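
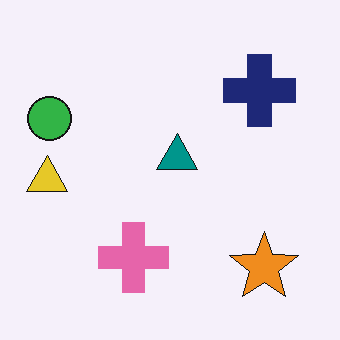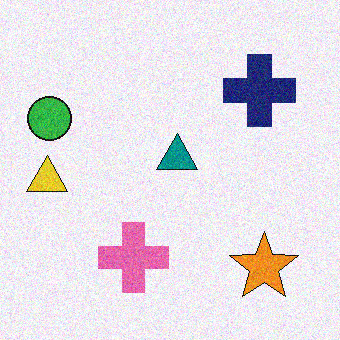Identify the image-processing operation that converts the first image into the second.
The transformation is: degraded with moderate additive noise.

Random speckle covers the whole image, including the flat background.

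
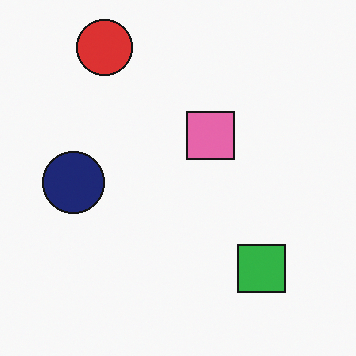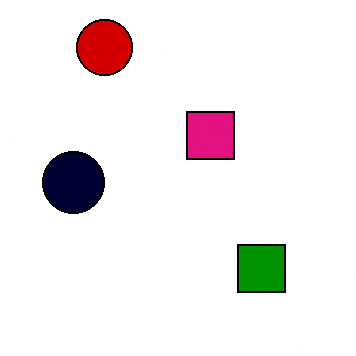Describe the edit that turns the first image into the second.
This is the original image given much higher contrast.

Tones are pushed away from mid-grey across the whole image — a global contrast change.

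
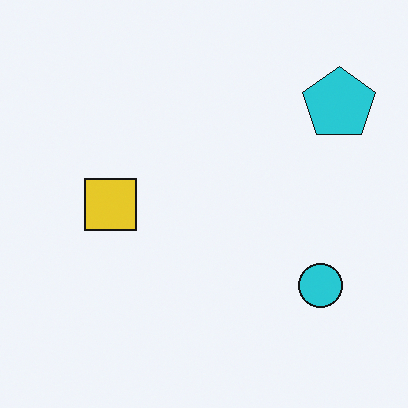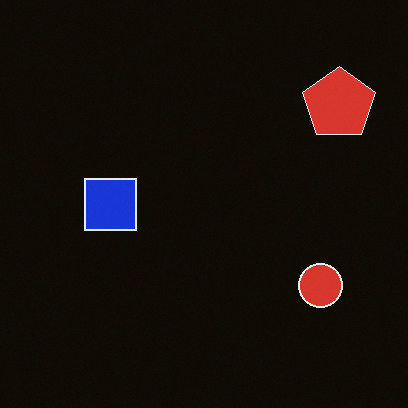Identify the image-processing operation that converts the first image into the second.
It was color-inverted (negative).

The light background has become dark and every shape's color is its complement — a photographic negative.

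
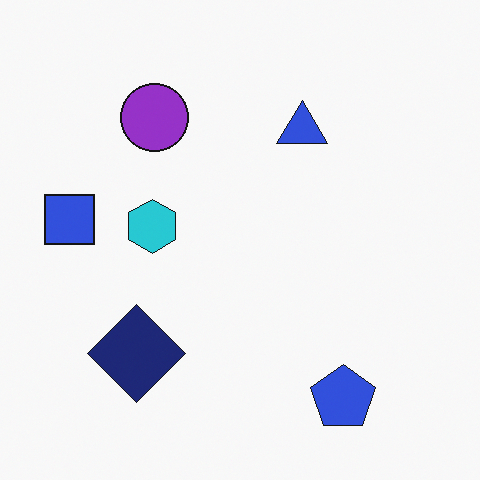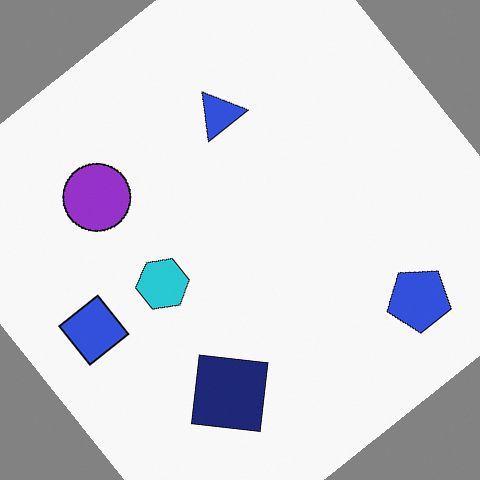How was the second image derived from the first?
It was rotated counter-clockwise by a large amount — several tens of degrees.

Every shape is tilted by the same angle and the image corners show triangular fill wedges — a whole-image rotation by a non-right angle.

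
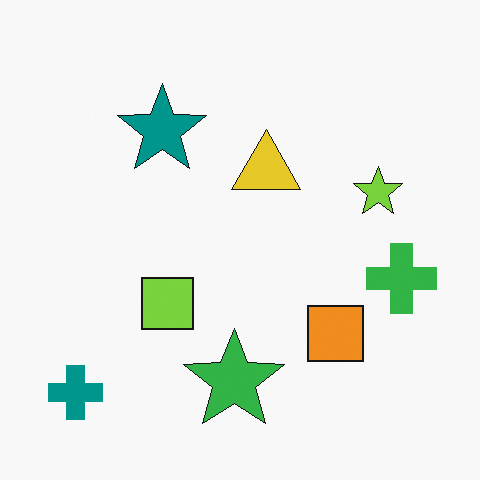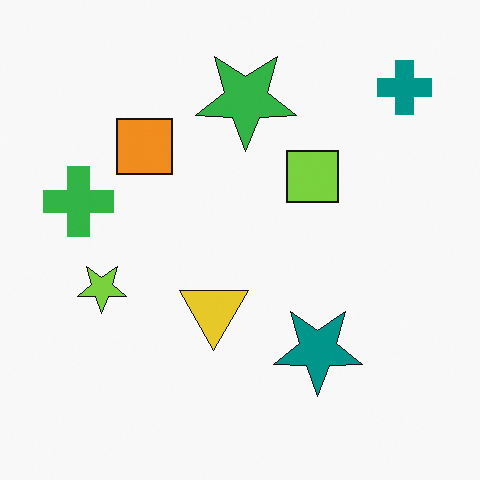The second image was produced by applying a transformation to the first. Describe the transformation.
The image was rotated 180°.

The teal cross sits in the bottom-left of the first image and the top-right of the second — consistent with a whole-image 180° rotation.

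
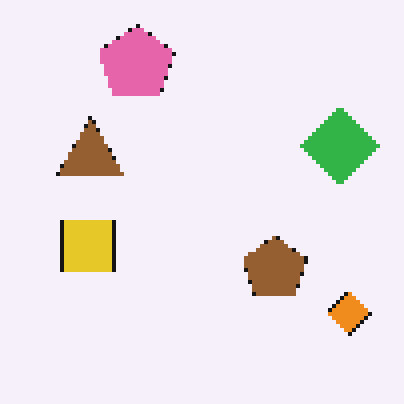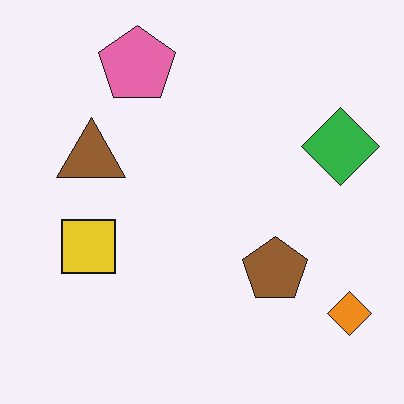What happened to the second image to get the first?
Lightly pixelated (a mild mosaic effect).

Shapes are reduced to large square blocks; fine edges and outlines are lost — a downscale-then-upscale (mosaic) effect.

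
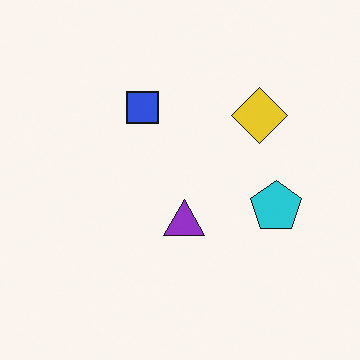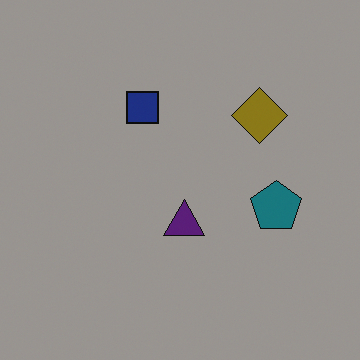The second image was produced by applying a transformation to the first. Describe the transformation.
This is the original image substantially darkened.

Every pixel — background and shapes alike — is uniformly darkened.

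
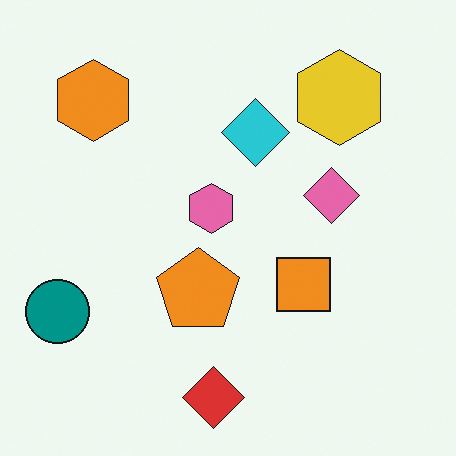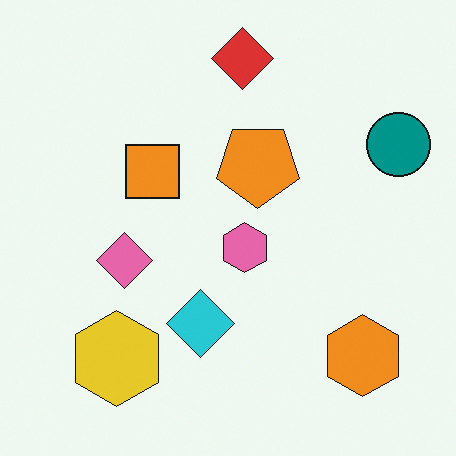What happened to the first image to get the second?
Rotated 180°.

The teal circle sits in the bottom-left of the first image and the top-right of the second — consistent with a whole-image 180° rotation.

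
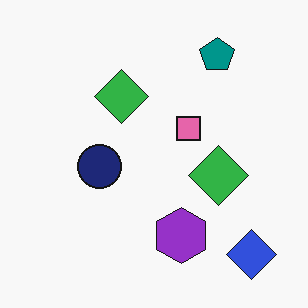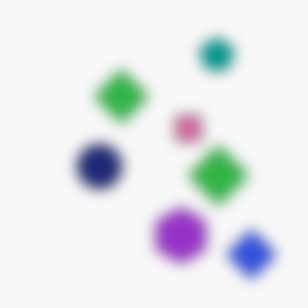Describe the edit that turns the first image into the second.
The transformation is: heavily blurred.

Shape edges and outlines are uniformly softened across the whole image.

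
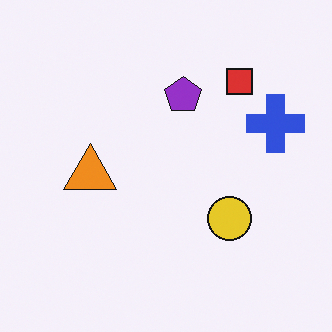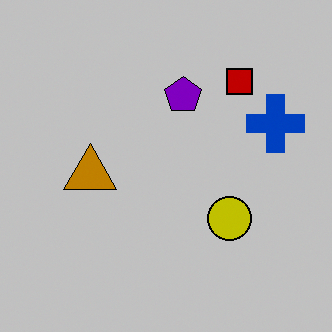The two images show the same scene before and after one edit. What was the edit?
The second image is the first aggressively posterized.

Each flat color has snapped to a coarser quantized level — most visibly, the near-white background has dropped to a flat grey.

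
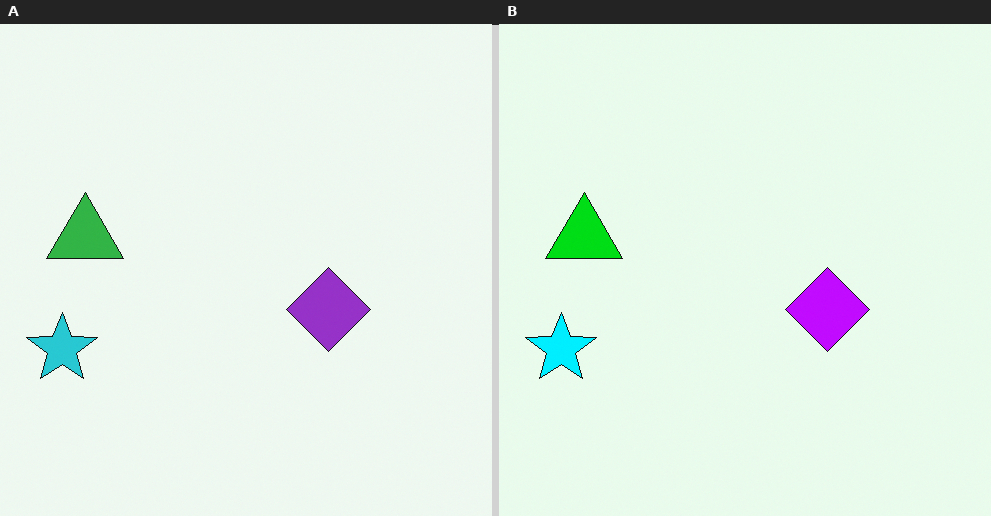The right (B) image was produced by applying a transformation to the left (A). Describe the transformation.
It was made much more vivid (saturation change).

All colors are more vivid — a global saturation change.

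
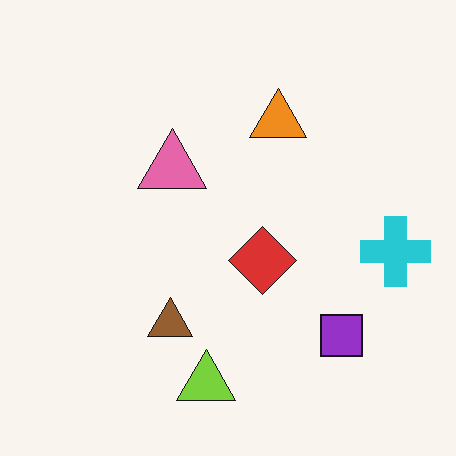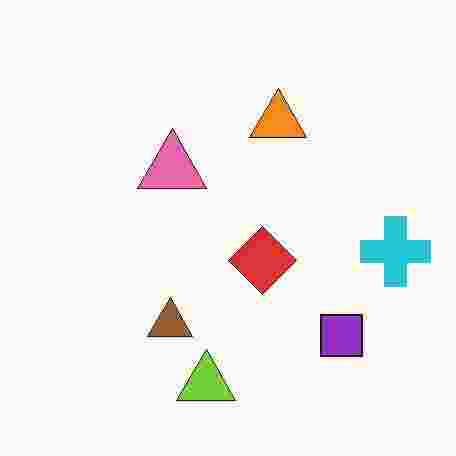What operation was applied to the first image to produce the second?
The image was degraded with heavy JPEG compression.

Blocky 8×8 compression artifacts appear around shape edges and the flat background shows ringing — characteristic JPEG degradation.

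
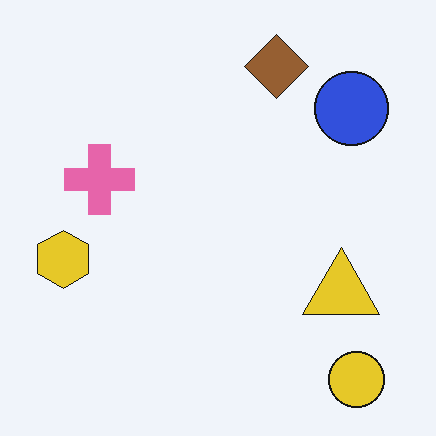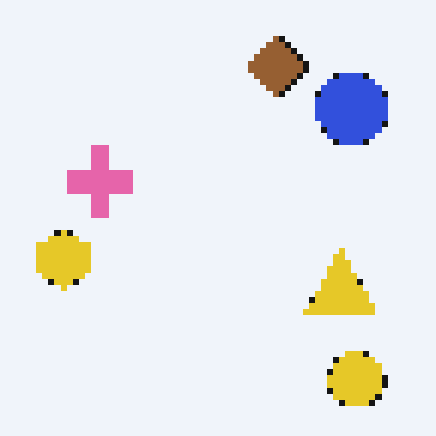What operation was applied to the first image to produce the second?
The second image is the first moderately pixelated.

Shapes are reduced to large square blocks; fine edges and outlines are lost — a downscale-then-upscale (mosaic) effect.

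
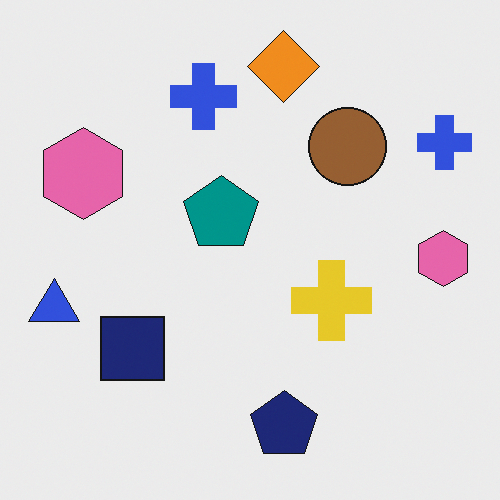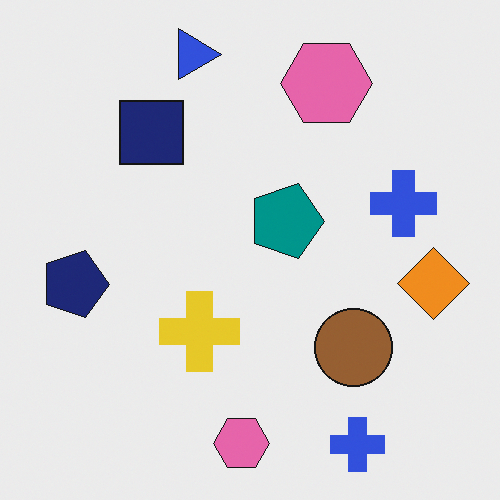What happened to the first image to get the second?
This is the original image rotated 90° clockwise.

The blue triangle sits in the left of the first image and the top of the second — consistent with a whole-image 90° clockwise rotation.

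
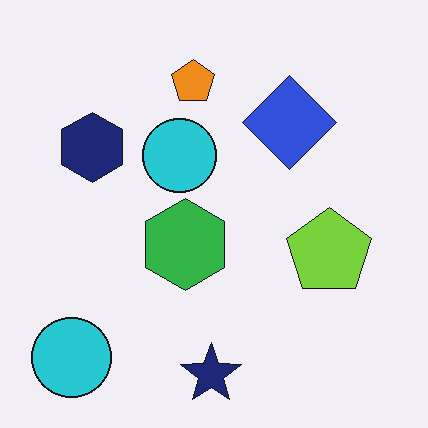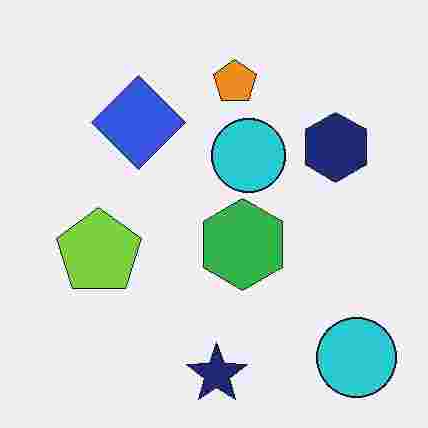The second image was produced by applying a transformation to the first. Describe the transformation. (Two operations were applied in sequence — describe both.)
The image was degraded with heavy JPEG compression, then flipped horizontally (left ↔ right).

Blocky 8×8 compression artifacts appear around shape edges and the flat background shows ringing — characteristic JPEG degradation. The navy hexagon is in the left of the first image and the right of the second — shapes on opposite sides of the vertical midline have swapped in a mirror flip.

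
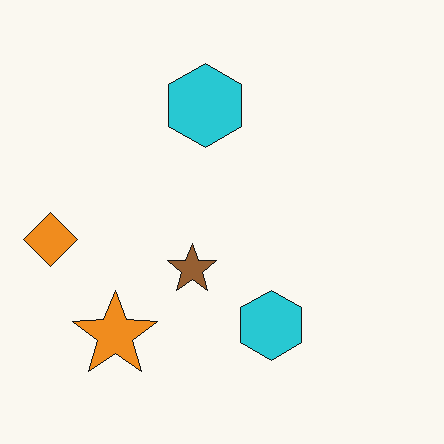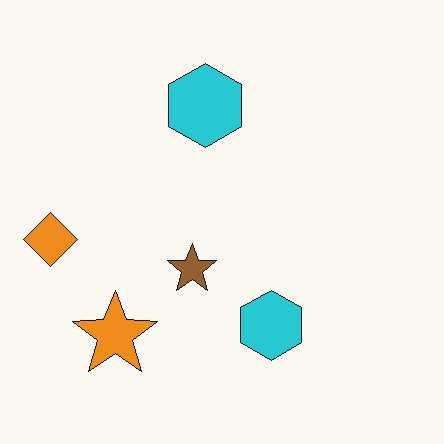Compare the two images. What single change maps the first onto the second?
Given moderate JPEG compression.

Blocky 8×8 compression artifacts appear around shape edges and the flat background shows ringing — characteristic JPEG degradation.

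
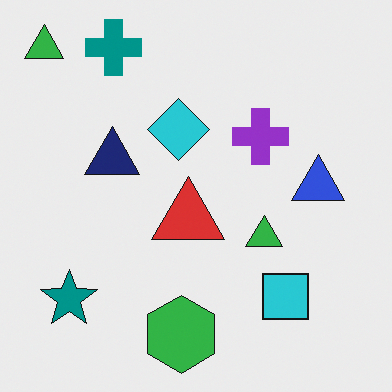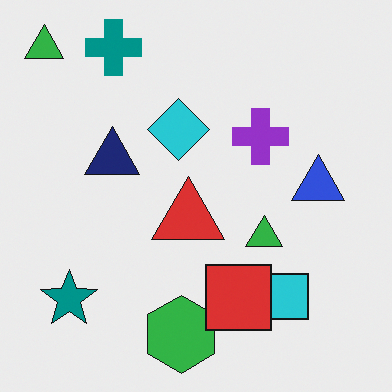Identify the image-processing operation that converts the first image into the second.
The image was overlaid with an additional red square.

A red square appears in the second image that is absent from the first.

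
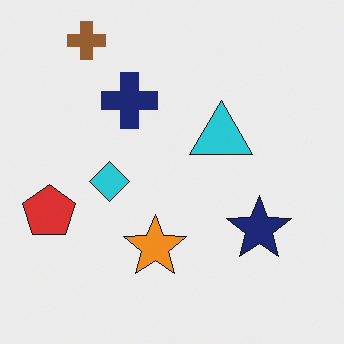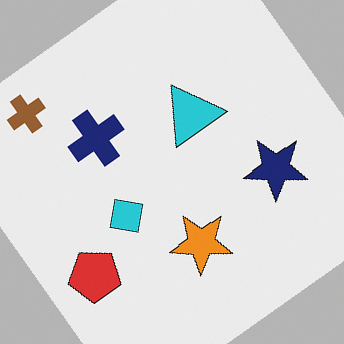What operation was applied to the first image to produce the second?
The transformation is: rotated counter-clockwise by a large amount — several tens of degrees.

Every shape is tilted by the same angle and the image corners show triangular fill wedges — a whole-image rotation by a non-right angle.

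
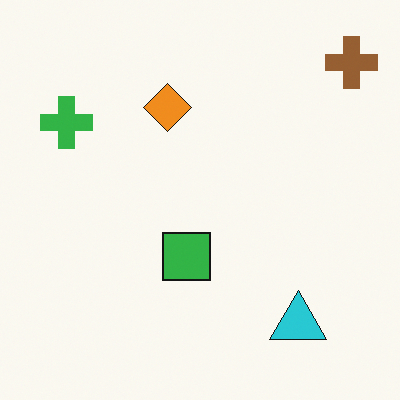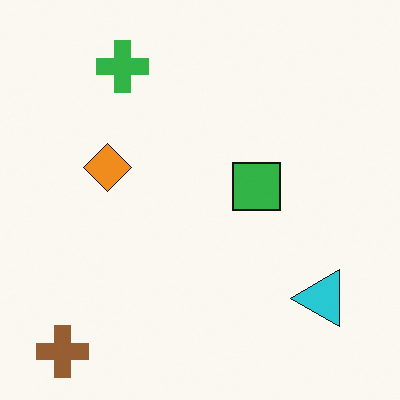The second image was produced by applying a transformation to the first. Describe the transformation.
The image was transposed (reflected across the top-left ↔ bottom-right diagonal).

Shapes have swapped their row and column positions — what was in the top-right is now in the bottom-left — a diagonal reflection.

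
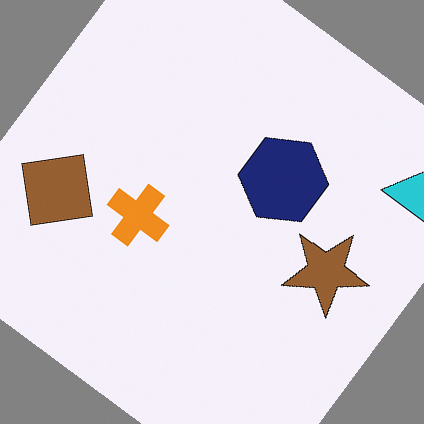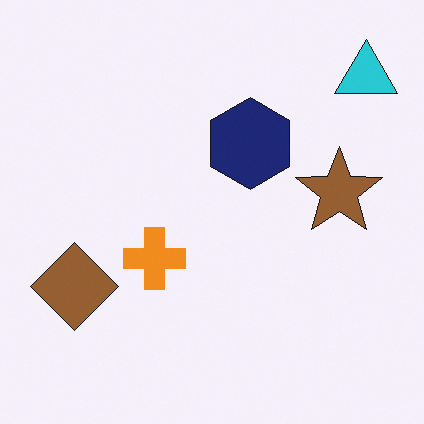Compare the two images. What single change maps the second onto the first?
The image was rotated clockwise by a large amount — several tens of degrees.

Every shape is tilted by the same angle and the image corners show triangular fill wedges — a whole-image rotation by a non-right angle.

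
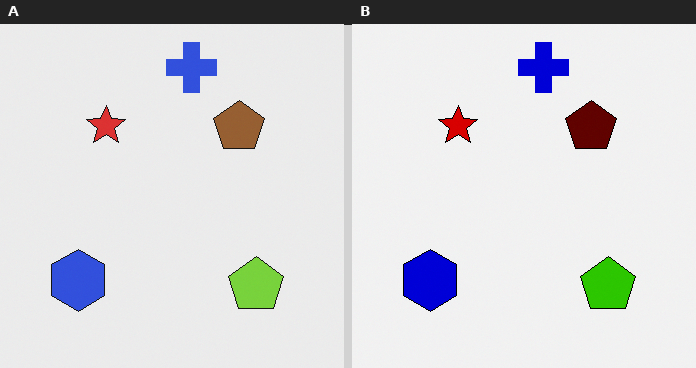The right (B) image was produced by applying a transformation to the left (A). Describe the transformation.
The image was boosted in contrast.

Tones are pushed away from mid-grey across the whole image — a global contrast change.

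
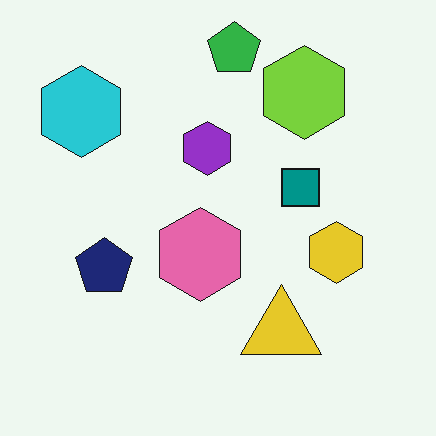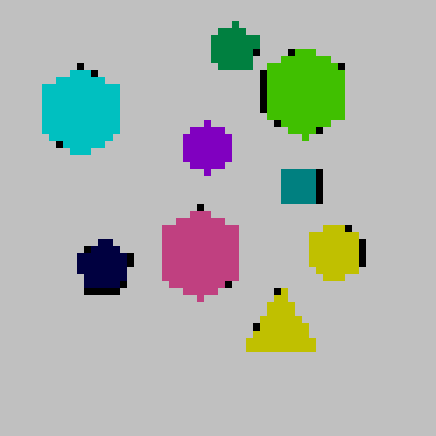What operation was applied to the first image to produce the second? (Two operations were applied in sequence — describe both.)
This is the original image pixelated into visible square blocks, then heavily posterized to just a handful of flat colors.

Shapes are reduced to large square blocks; fine edges and outlines are lost — a downscale-then-upscale (mosaic) effect. Each flat color has snapped to a coarser quantized level — most visibly, the near-white background has dropped to a flat grey.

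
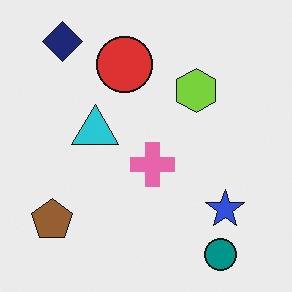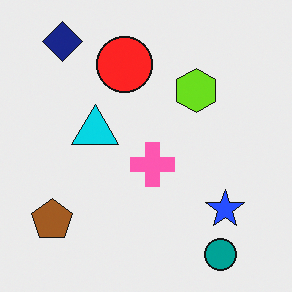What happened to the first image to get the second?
The second image is the first slightly oversaturated.

All colors are more vivid — a global saturation change.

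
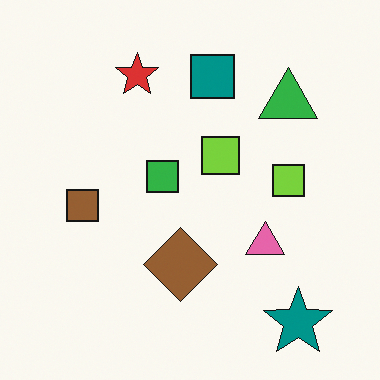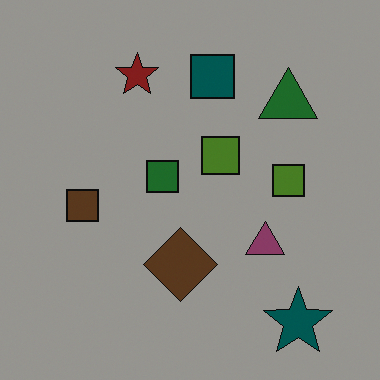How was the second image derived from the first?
The image was noticeably darkened.

Every pixel — background and shapes alike — is uniformly darkened.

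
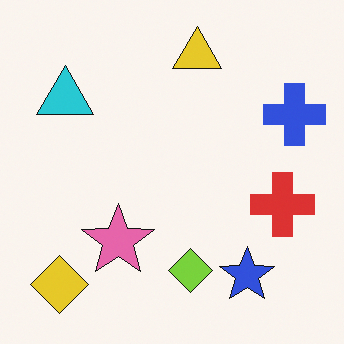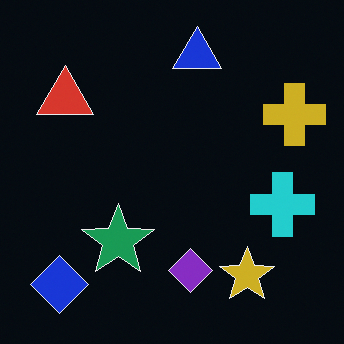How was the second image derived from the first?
Color-inverted (negative).

The light background has become dark and every shape's color is its complement — a photographic negative.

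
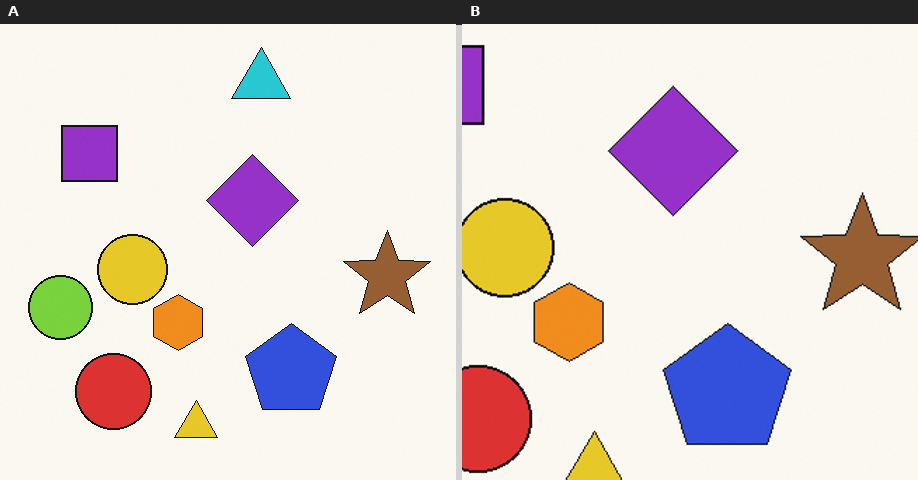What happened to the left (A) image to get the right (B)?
It was cropped to a modestly smaller region and rescaled.

The visible shapes are larger and the field of view is narrower; shapes near the original edges may be partly or wholly outside the frame — a crop-and-rescale.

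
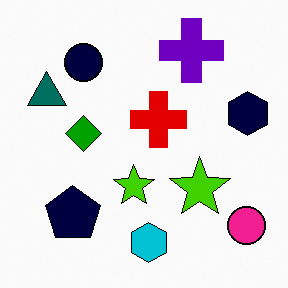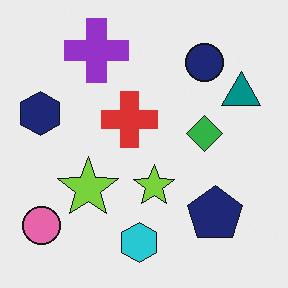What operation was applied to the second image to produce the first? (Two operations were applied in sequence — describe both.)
The image was boosted in contrast, then flipped horizontally (left ↔ right).

Tones are pushed away from mid-grey across the whole image — a global contrast change. The navy hexagon is in the left of the second image and the right of the first — shapes on opposite sides of the vertical midline have swapped in a mirror flip.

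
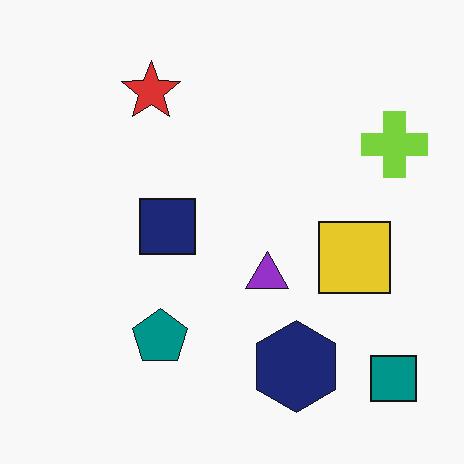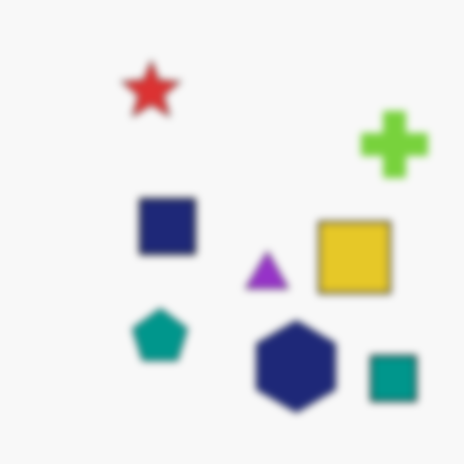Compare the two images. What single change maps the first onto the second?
The image was moderately blurred.

Shape edges and outlines are uniformly softened across the whole image.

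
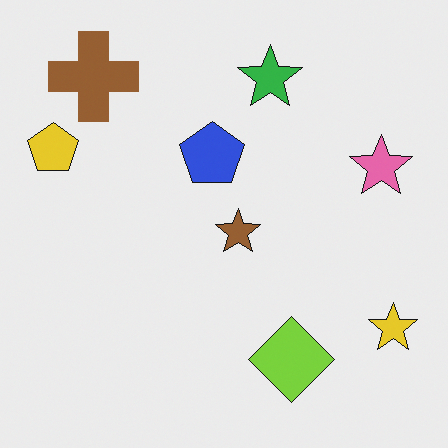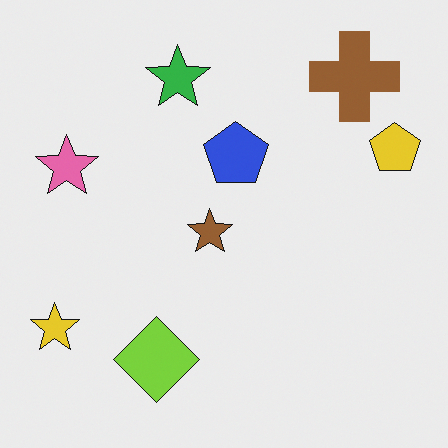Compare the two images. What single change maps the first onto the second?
This is the original image flipped horizontally (left ↔ right).

The yellow pentagon is in the top-left of the first image and the top-right of the second — shapes on opposite sides of the vertical midline have swapped in a mirror flip.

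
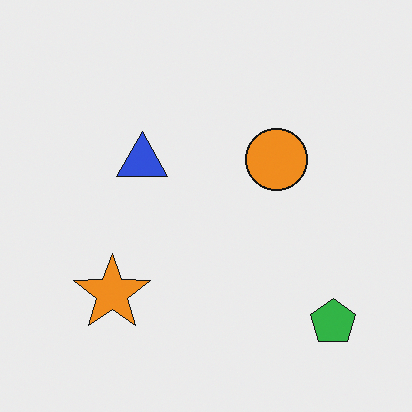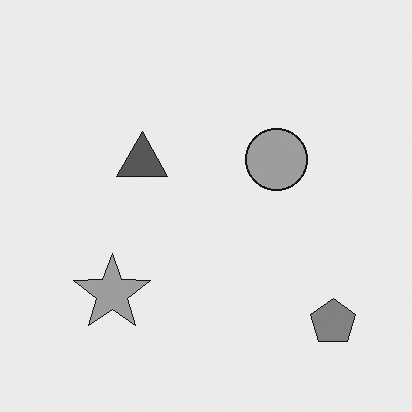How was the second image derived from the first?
Converted to grayscale.

All color is removed — every shape is now a shade of grey.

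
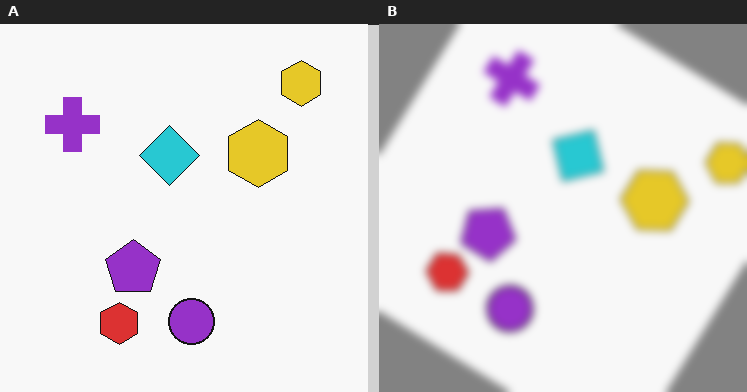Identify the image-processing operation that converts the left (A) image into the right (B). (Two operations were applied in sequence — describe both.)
It was rotated clockwise by a large amount — several tens of degrees, then moderately blurred.

Every shape is tilted by the same angle and the image corners show triangular fill wedges — a whole-image rotation by a non-right angle. Shape edges and outlines are uniformly softened across the whole image.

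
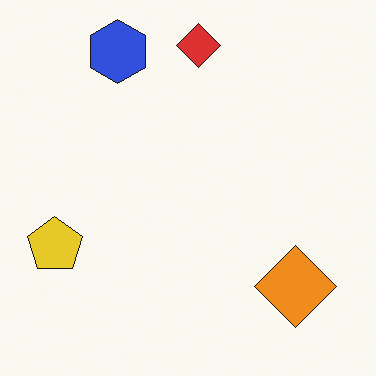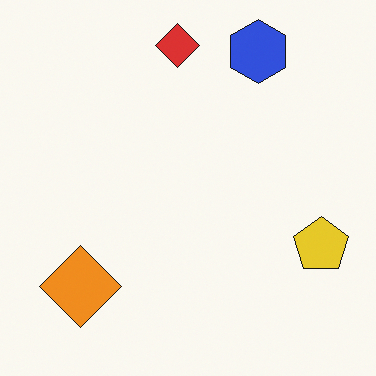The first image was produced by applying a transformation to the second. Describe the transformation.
The image was flipped horizontally (left ↔ right).

The yellow pentagon is in the right of the second image and the left of the first — shapes on opposite sides of the vertical midline have swapped in a mirror flip.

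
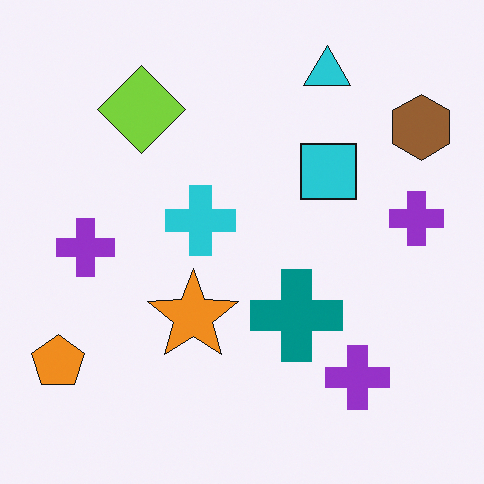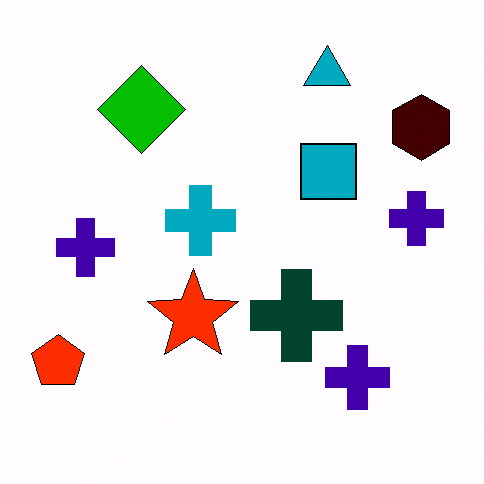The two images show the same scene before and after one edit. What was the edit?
This is the original image boosted in contrast.

Tones are pushed away from mid-grey across the whole image — a global contrast change.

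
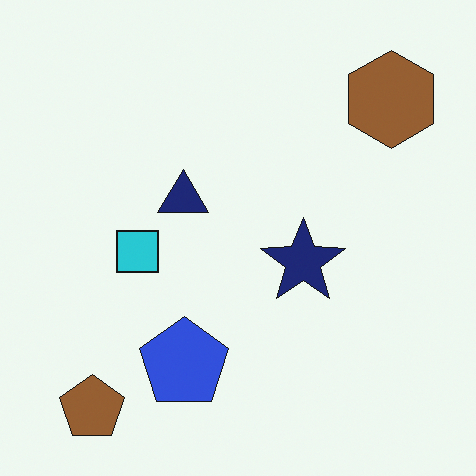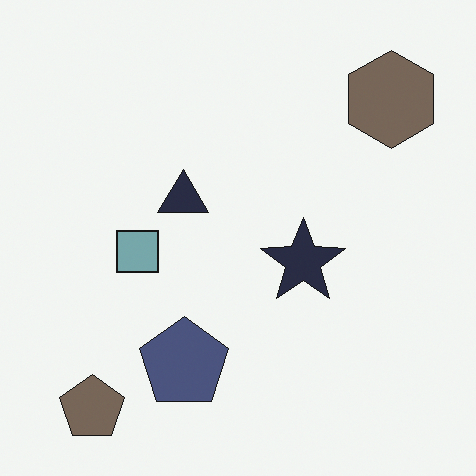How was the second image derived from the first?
This is the original image heavily desaturated.

All colors are more muted and greyish — a global saturation change.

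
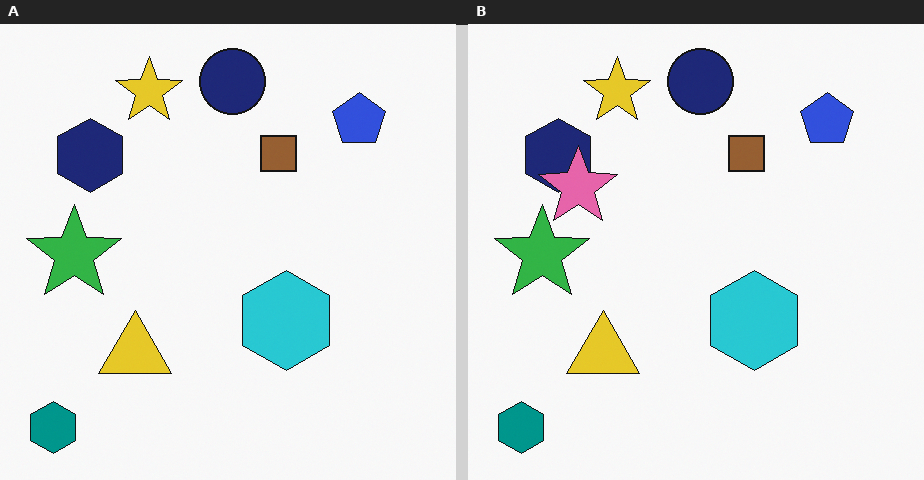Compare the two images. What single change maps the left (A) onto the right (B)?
The right (B) image is the left (A) overlaid with an additional pink star.

A pink star appears in the right (B) image that is absent from the left (A).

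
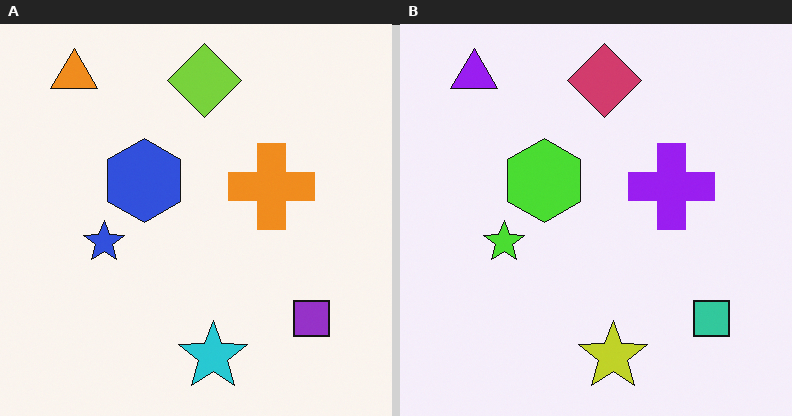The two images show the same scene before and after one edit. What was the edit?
The right (B) image is the left (A) hue-shifted by a large amount.

Every shape's color has rotated by the same amount around the hue wheel — a uniform hue shift.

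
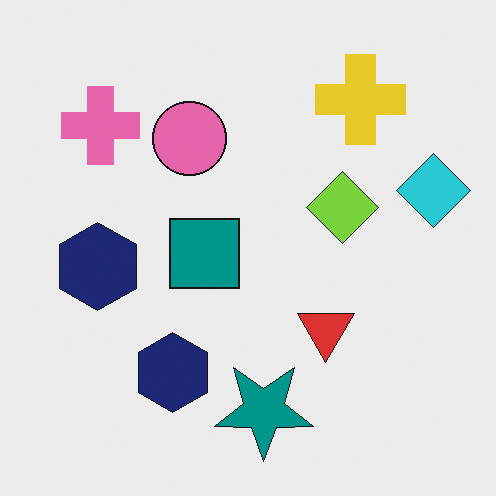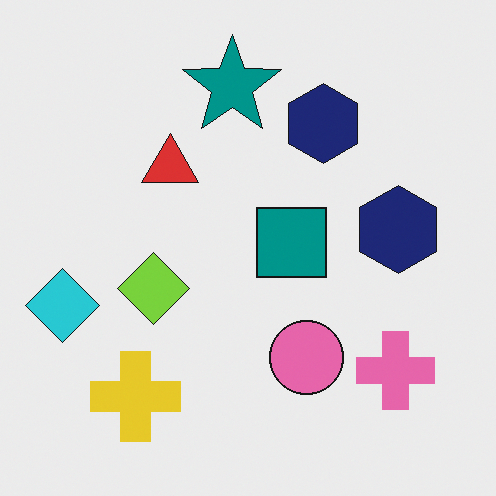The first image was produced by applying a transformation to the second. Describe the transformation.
The first image is the second rotated 180°.

The cyan diamond sits in the left of the second image and the right of the first — consistent with a whole-image 180° rotation.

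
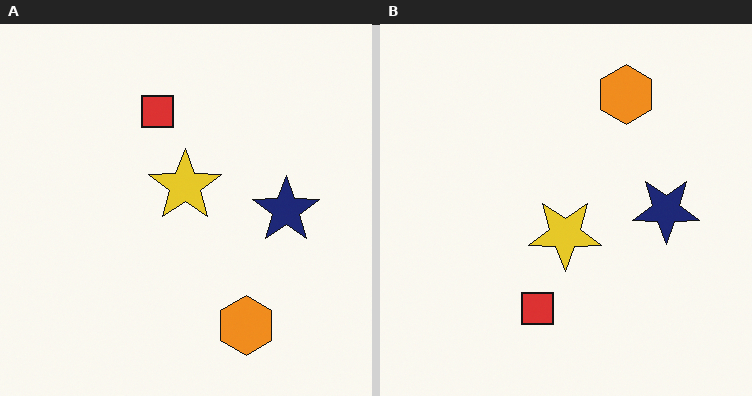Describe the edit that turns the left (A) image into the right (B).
This is the original image flipped vertically (top ↔ bottom).

The orange hexagon is in the bottom of the left (A) image and the top of the right (B) — shapes on opposite sides of the horizontal midline have swapped in a mirror flip.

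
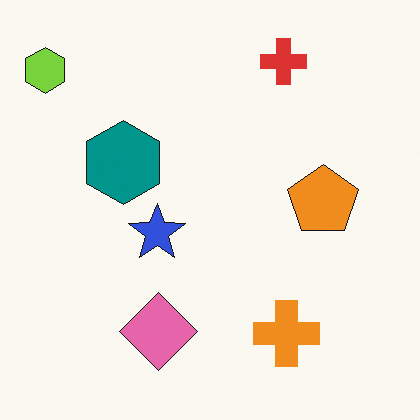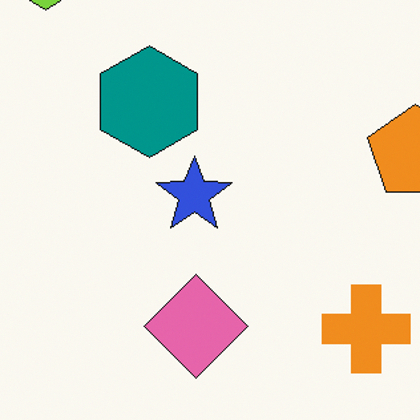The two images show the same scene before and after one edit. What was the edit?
The second image is the first cropped to a modestly smaller region and rescaled.

The visible shapes are larger and the field of view is narrower; shapes near the original edges may be partly or wholly outside the frame — a crop-and-rescale.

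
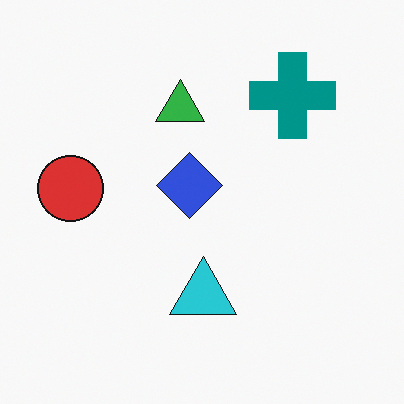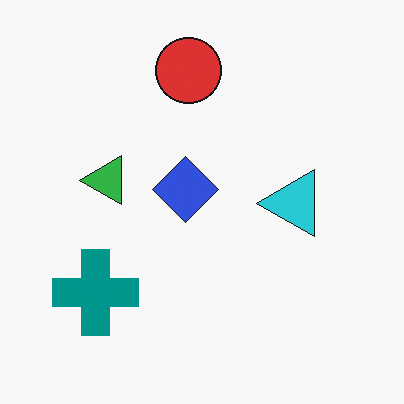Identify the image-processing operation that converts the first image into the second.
Transposed (reflected across the top-left ↔ bottom-right diagonal).

Shapes have swapped their row and column positions — what was in the top-right is now in the bottom-left — a diagonal reflection.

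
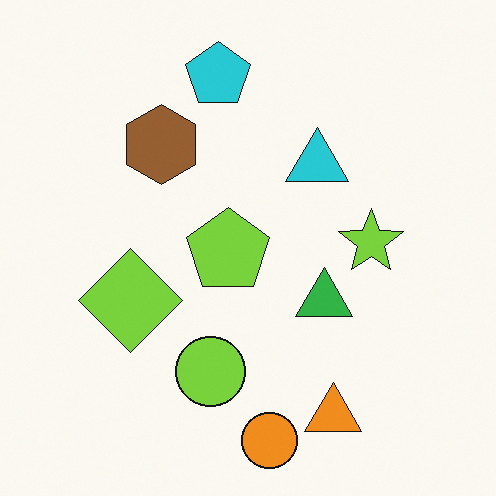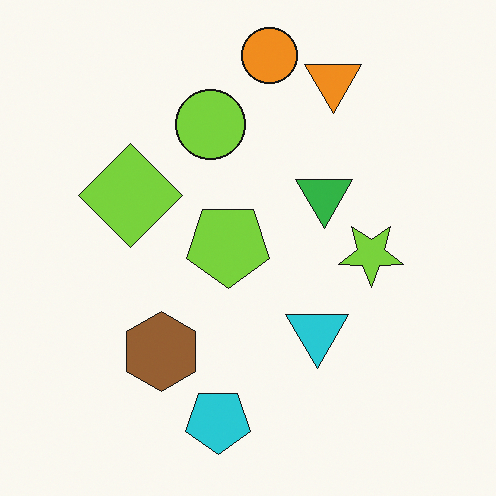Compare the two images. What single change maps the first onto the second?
It was flipped vertically (top ↔ bottom).

The orange circle is in the bottom of the first image and the top of the second — shapes on opposite sides of the horizontal midline have swapped in a mirror flip.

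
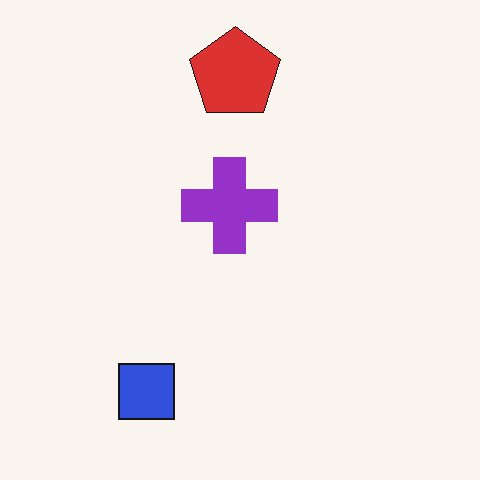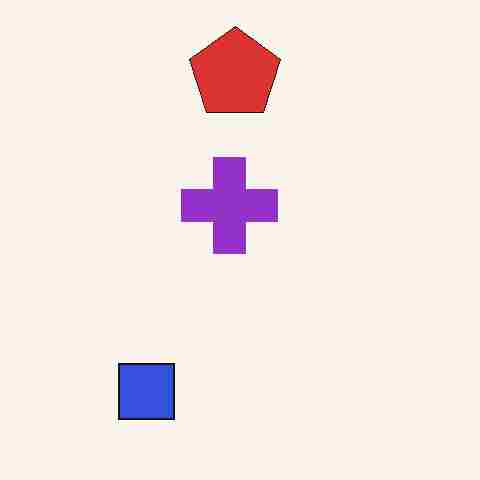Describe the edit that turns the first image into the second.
Heavily JPEG-compressed with obvious blocking artifacts.

Blocky 8×8 compression artifacts appear around shape edges and the flat background shows ringing — characteristic JPEG degradation.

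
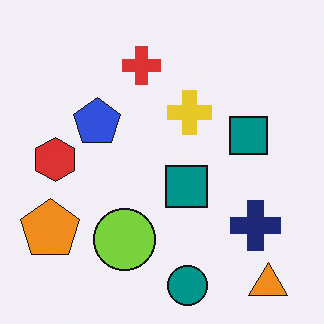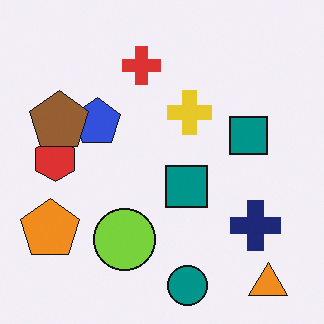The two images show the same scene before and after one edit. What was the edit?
The image was overlaid with an additional brown pentagon.

A brown pentagon appears in the second image that is absent from the first.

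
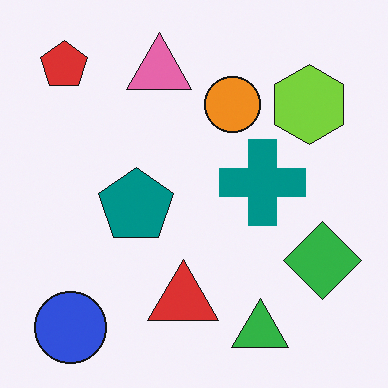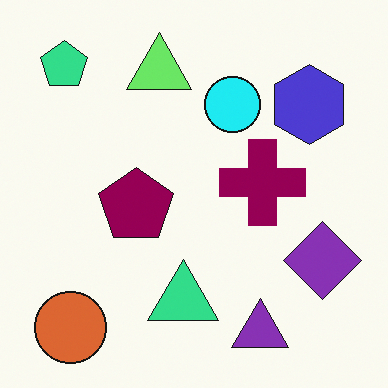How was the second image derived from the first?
This is the original image hue-shifted noticeably.

Every shape's color has rotated by the same amount around the hue wheel — a uniform hue shift.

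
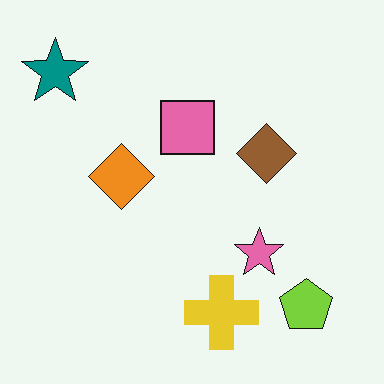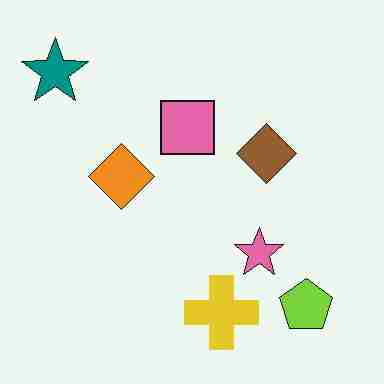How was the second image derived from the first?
The image was heavily JPEG-compressed with obvious blocking artifacts.

Blocky 8×8 compression artifacts appear around shape edges and the flat background shows ringing — characteristic JPEG degradation.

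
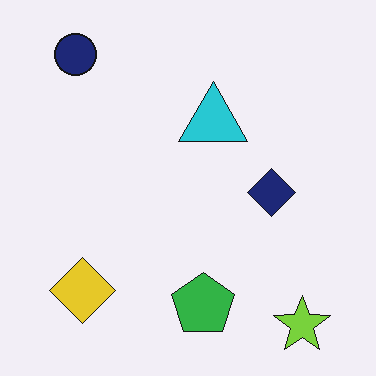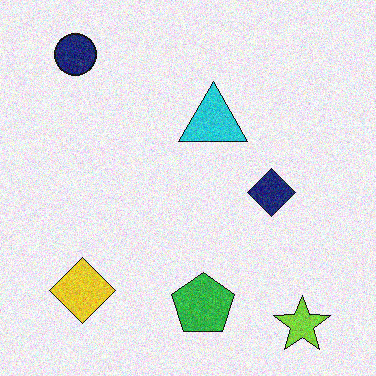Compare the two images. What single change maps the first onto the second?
The second image is the first degraded with visible gaussian noise.

Random speckle covers the whole image, including the flat background.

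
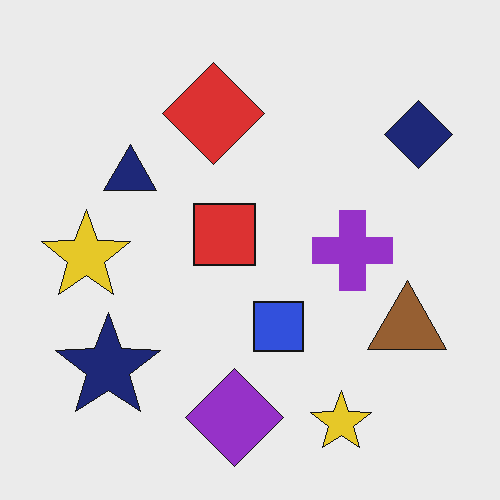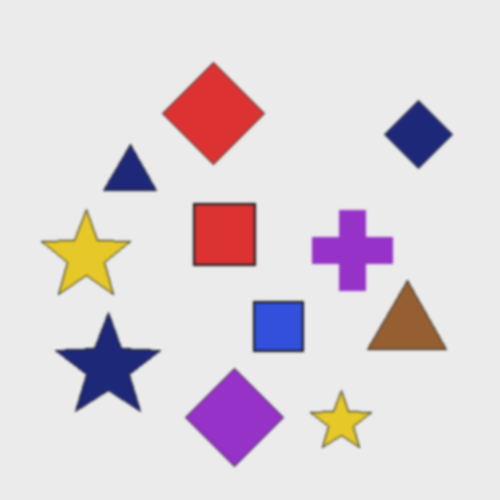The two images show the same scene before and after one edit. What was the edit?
The transformation is: given a subtle gaussian blur.

Shape edges and outlines are uniformly softened across the whole image.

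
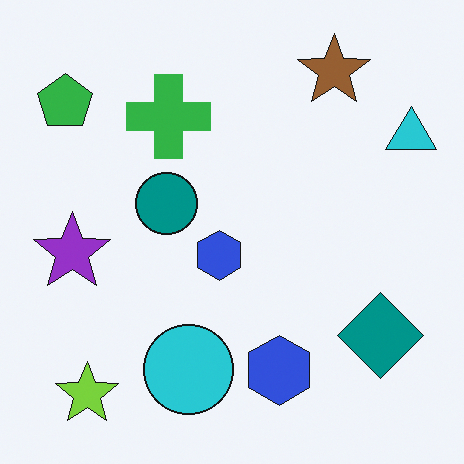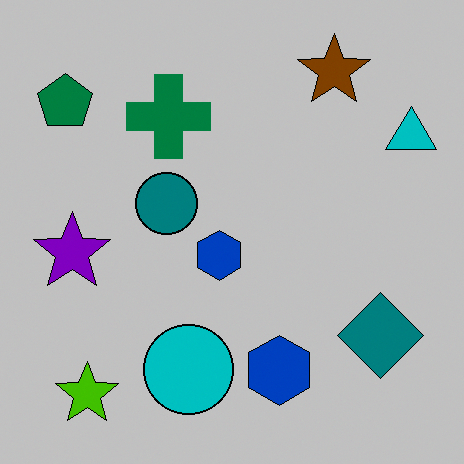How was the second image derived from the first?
This is the original image heavily posterized to just a handful of flat colors.

Each flat color has snapped to a coarser quantized level — most visibly, the near-white background has dropped to a flat grey.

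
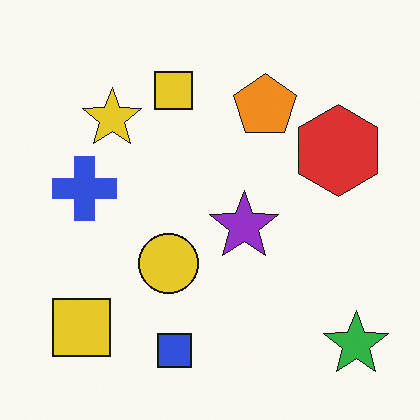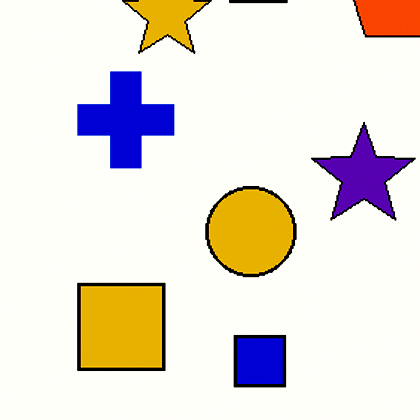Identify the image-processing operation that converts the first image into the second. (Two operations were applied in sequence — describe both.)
Cropped slightly and scaled back up, then given much higher contrast.

The visible shapes are larger and the field of view is narrower; shapes near the original edges may be partly or wholly outside the frame — a crop-and-rescale. Tones are pushed away from mid-grey across the whole image — a global contrast change.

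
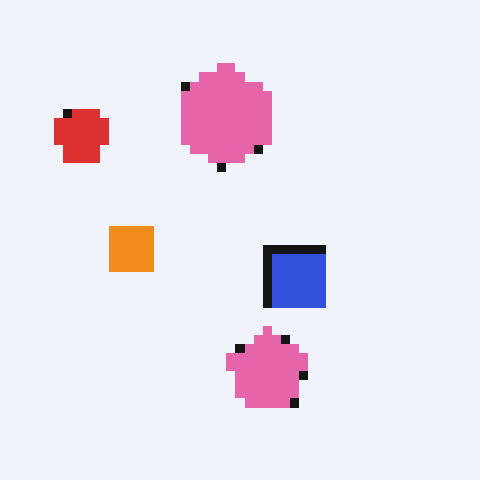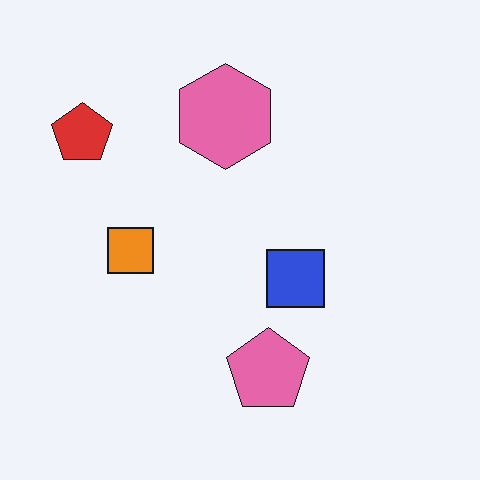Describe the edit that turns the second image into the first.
This is the original image coarsely pixelated.

Shapes are reduced to large square blocks; fine edges and outlines are lost — a downscale-then-upscale (mosaic) effect.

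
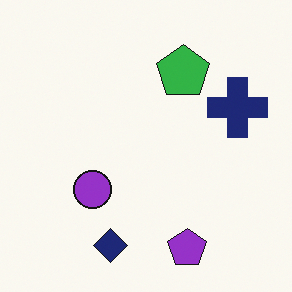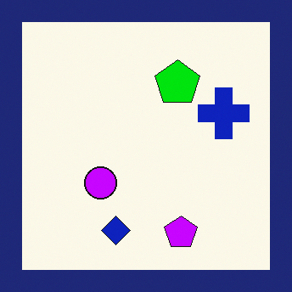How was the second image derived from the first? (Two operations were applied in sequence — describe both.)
Made much more vivid (saturation change), then framed with a navy border.

All colors are more vivid — a global saturation change. A solid navy frame runs around the edge of the second image, with the content slightly shrunk inside it.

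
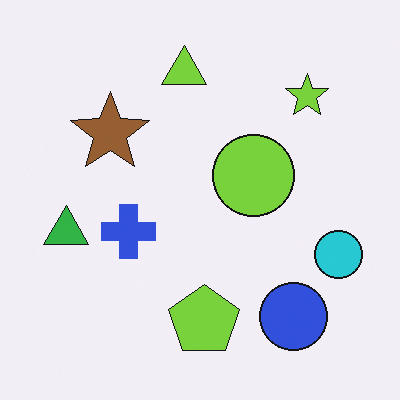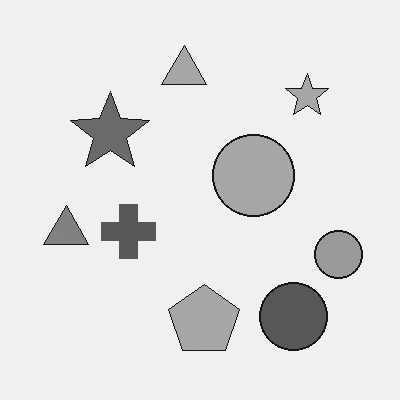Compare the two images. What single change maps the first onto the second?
The second image is the first converted to grayscale.

All color is removed — every shape is now a shade of grey.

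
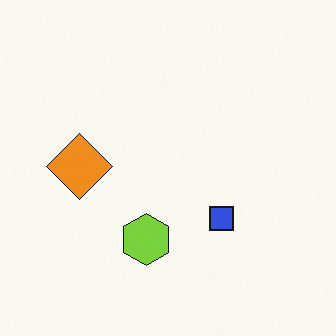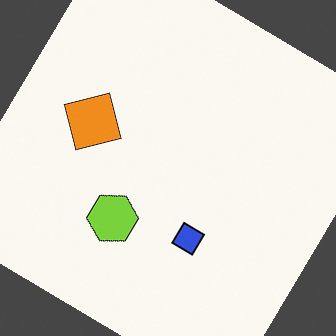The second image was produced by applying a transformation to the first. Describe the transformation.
The second image is the first rotated clockwise by a large amount — several tens of degrees.

Every shape is tilted by the same angle and the image corners show triangular fill wedges — a whole-image rotation by a non-right angle.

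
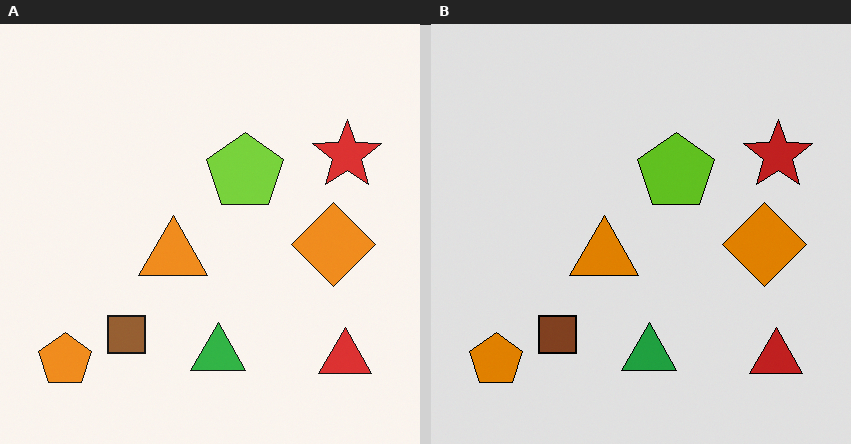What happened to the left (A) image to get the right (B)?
The image was moderately posterized.

Each flat color has snapped to a coarser quantized level — most visibly, the near-white background has dropped to a flat grey.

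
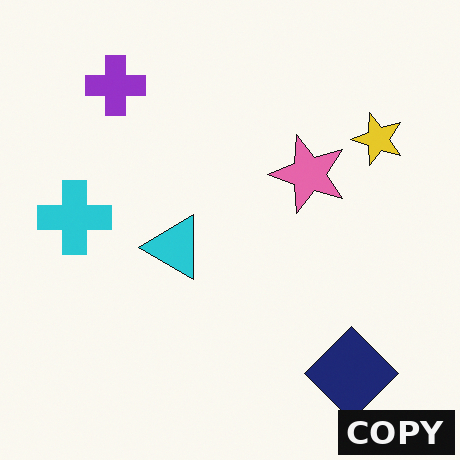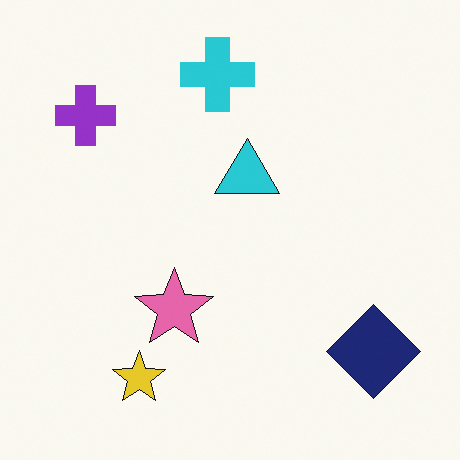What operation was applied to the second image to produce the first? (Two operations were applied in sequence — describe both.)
It was transposed (reflected across the top-left ↔ bottom-right diagonal), then watermarked with the text "COPY" in the lower-right corner.

Shapes have swapped their row and column positions — what was in the top-right is now in the bottom-left — a diagonal reflection. A dark label reading "COPY" appears in the lower-right corner.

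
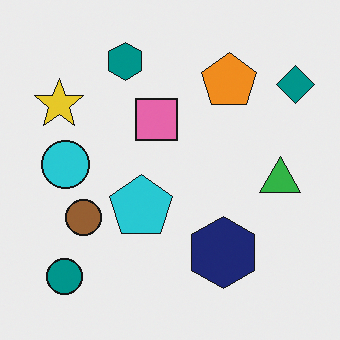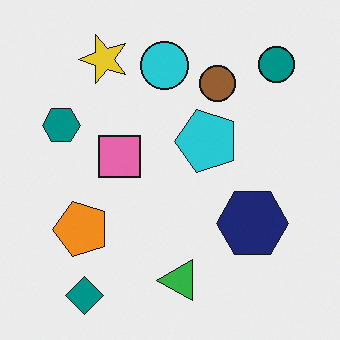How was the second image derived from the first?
Transposed (reflected across the top-left ↔ bottom-right diagonal).

Shapes have swapped their row and column positions — what was in the top-right is now in the bottom-left — a diagonal reflection.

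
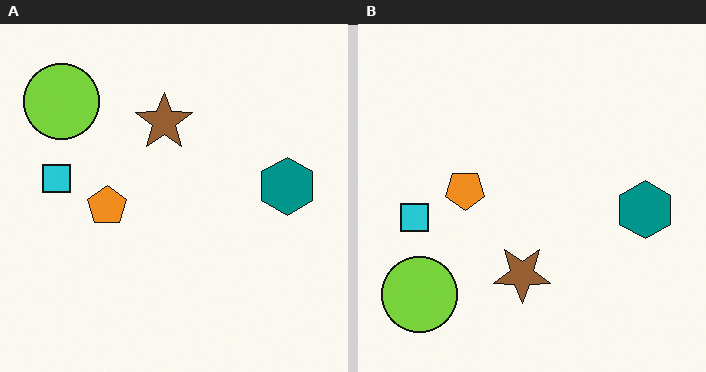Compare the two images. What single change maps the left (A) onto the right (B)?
This is the original image flipped vertically (top ↔ bottom).

The lime circle is in the top-left of the left (A) image and the bottom-left of the right (B) — shapes on opposite sides of the horizontal midline have swapped in a mirror flip.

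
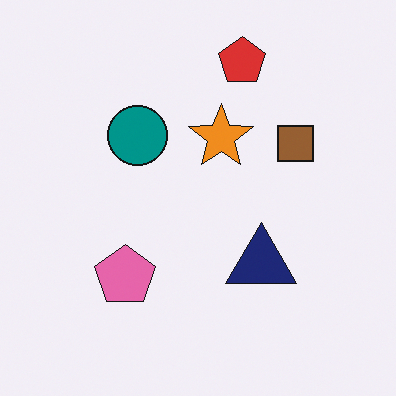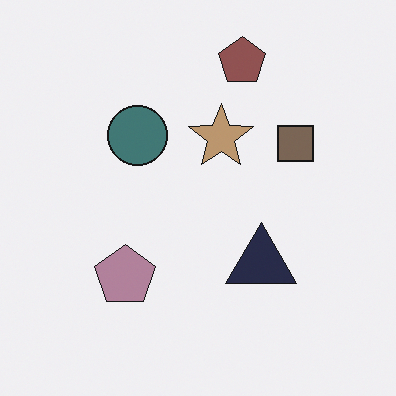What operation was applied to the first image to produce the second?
It was heavily desaturated.

All colors are more muted and greyish — a global saturation change.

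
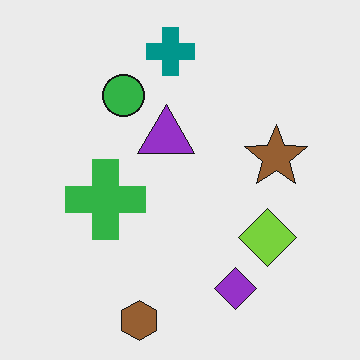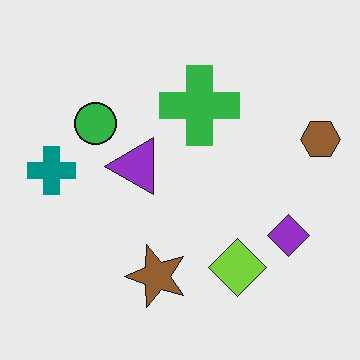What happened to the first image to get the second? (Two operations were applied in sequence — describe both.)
The second image is the first transposed (reflected across the top-left ↔ bottom-right diagonal), then given moderate JPEG compression.

Shapes have swapped their row and column positions — what was in the top-right is now in the bottom-left — a diagonal reflection. Blocky 8×8 compression artifacts appear around shape edges and the flat background shows ringing — characteristic JPEG degradation.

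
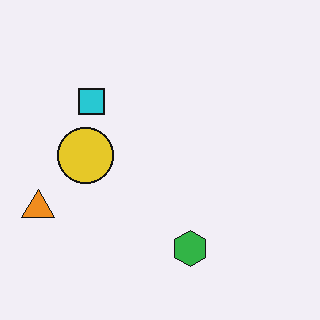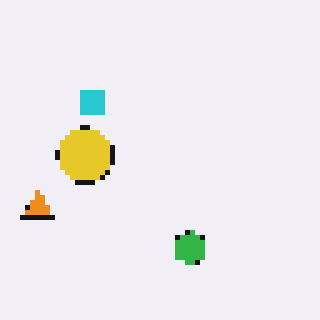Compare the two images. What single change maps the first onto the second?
The transformation is: lightly pixelated (a mild mosaic effect).

Shapes are reduced to large square blocks; fine edges and outlines are lost — a downscale-then-upscale (mosaic) effect.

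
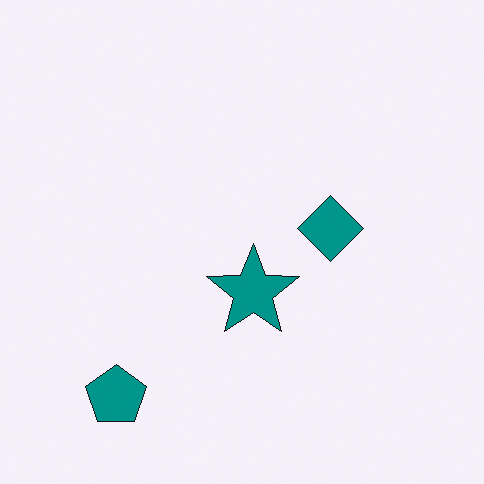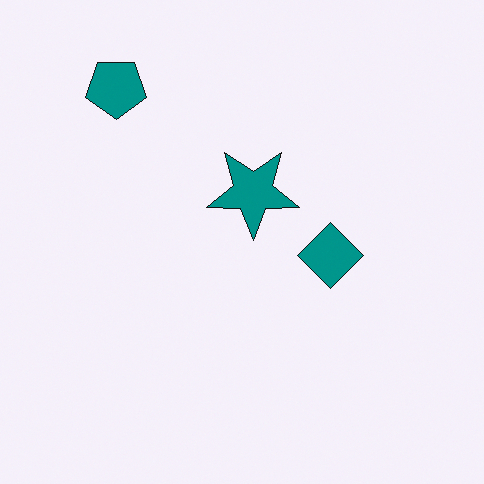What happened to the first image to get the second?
The image was flipped vertically (top ↔ bottom).

The teal pentagon is in the bottom-left of the first image and the top-left of the second — shapes on opposite sides of the horizontal midline have swapped in a mirror flip.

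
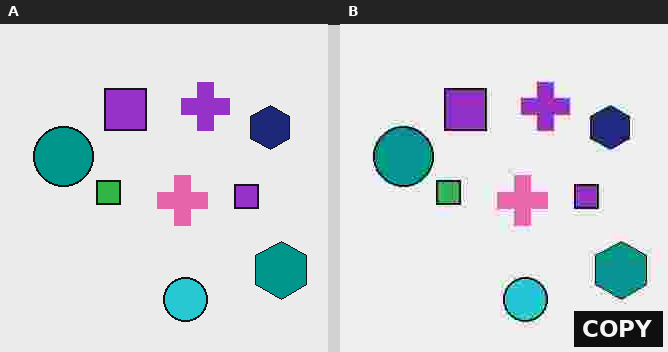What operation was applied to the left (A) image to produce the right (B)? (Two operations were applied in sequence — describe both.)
The image was degraded with heavy JPEG compression, then watermarked with the text "COPY" in the lower-right corner.

Blocky 8×8 compression artifacts appear around shape edges and the flat background shows ringing — characteristic JPEG degradation. A dark label reading "COPY" appears in the lower-right corner.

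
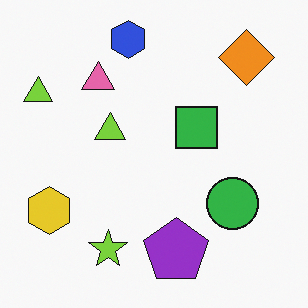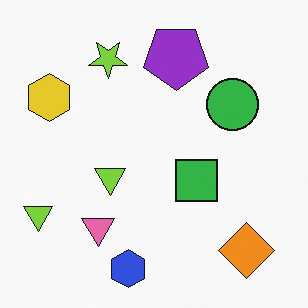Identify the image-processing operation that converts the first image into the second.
It was flipped vertically (top ↔ bottom).

The blue hexagon is in the top of the first image and the bottom of the second — shapes on opposite sides of the horizontal midline have swapped in a mirror flip.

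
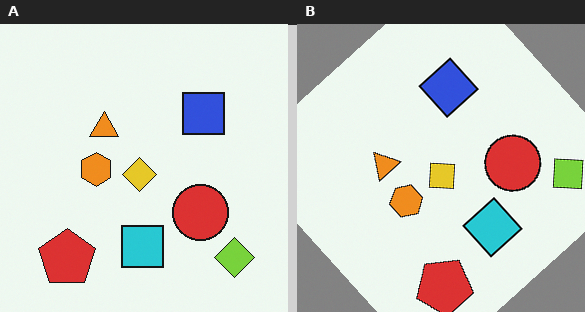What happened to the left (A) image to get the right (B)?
The transformation is: rotated counter-clockwise by a large amount — several tens of degrees.

Every shape is tilted by the same angle and the image corners show triangular fill wedges — a whole-image rotation by a non-right angle.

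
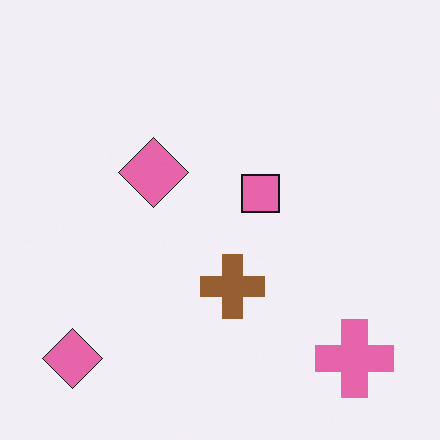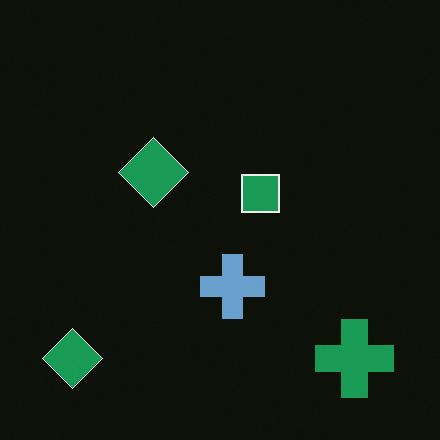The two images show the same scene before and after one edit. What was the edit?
The transformation is: color-inverted (negative).

The light background has become dark and every shape's color is its complement — a photographic negative.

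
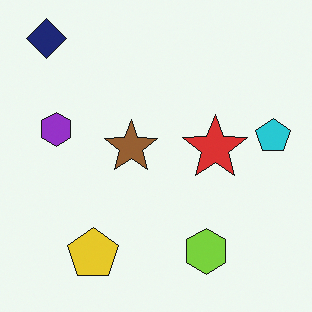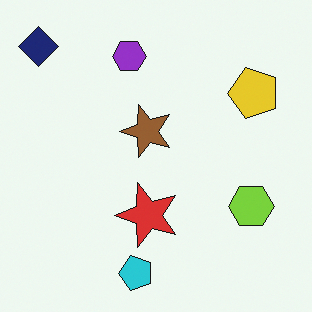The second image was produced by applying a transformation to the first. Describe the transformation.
The second image is the first transposed (reflected across the top-left ↔ bottom-right diagonal).

Shapes have swapped their row and column positions — what was in the top-right is now in the bottom-left — a diagonal reflection.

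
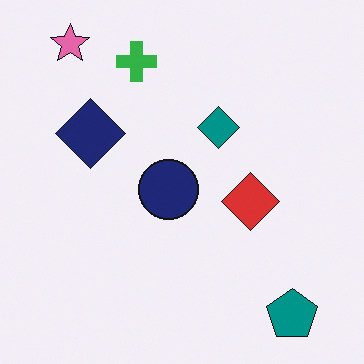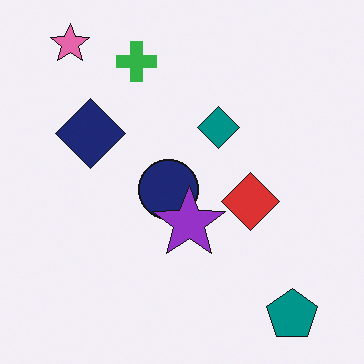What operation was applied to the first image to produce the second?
This is the original image overlaid with an additional purple star.

A purple star appears in the second image that is absent from the first.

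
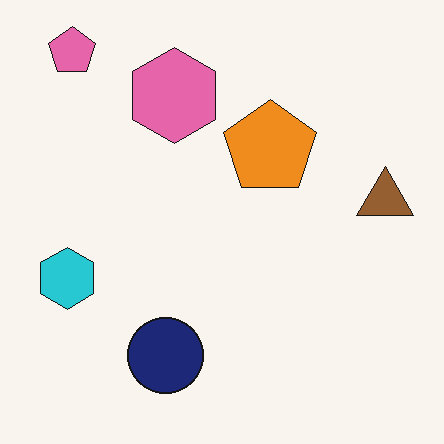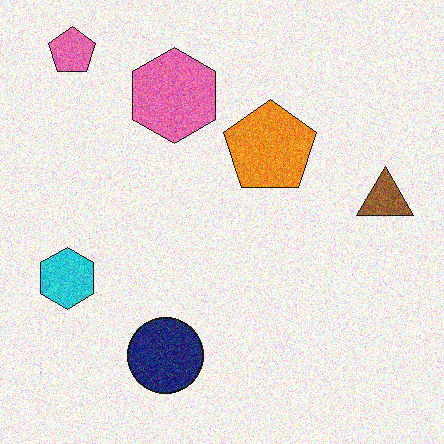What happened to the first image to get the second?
The second image is the first degraded with visible gaussian noise.

Random speckle covers the whole image, including the flat background.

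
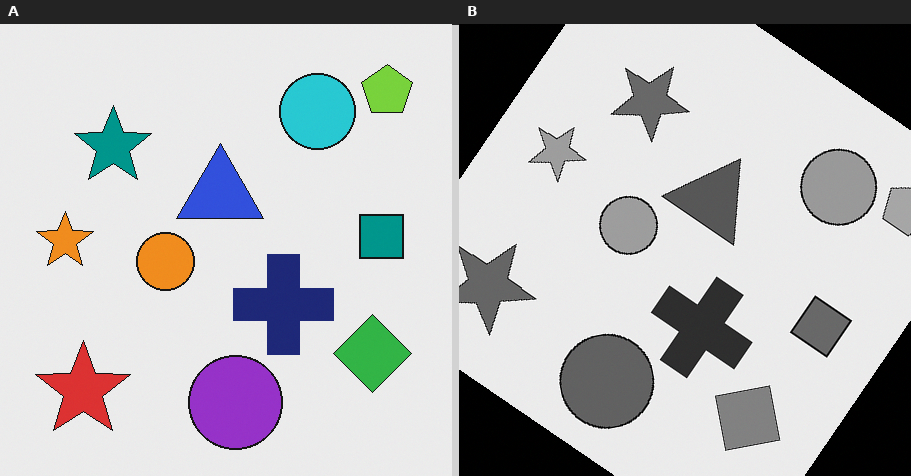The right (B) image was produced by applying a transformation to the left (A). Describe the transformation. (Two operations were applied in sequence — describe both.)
The image was converted to grayscale, then rotated clockwise by a large amount — several tens of degrees.

All color is removed — every shape is now a shade of grey. Every shape is tilted by the same angle and the image corners show triangular fill wedges — a whole-image rotation by a non-right angle.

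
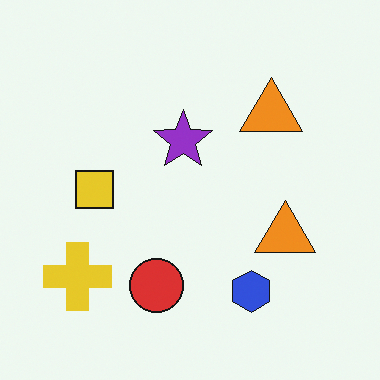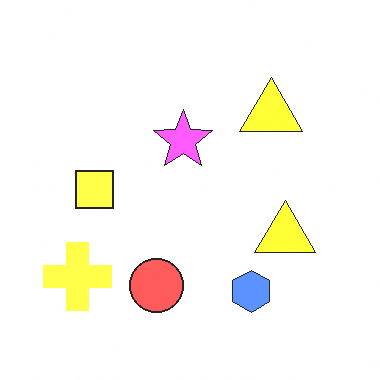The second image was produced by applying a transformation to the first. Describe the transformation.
The transformation is: noticeably brightened.

Every pixel — background and shapes alike — is uniformly brightened.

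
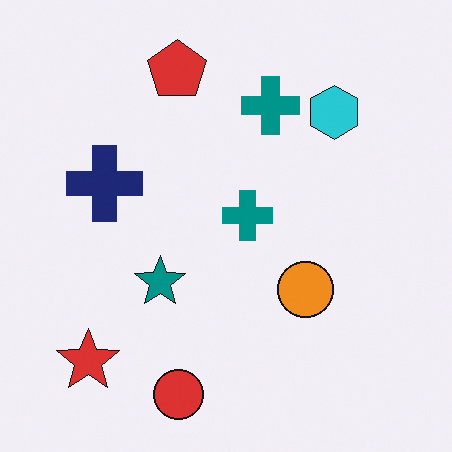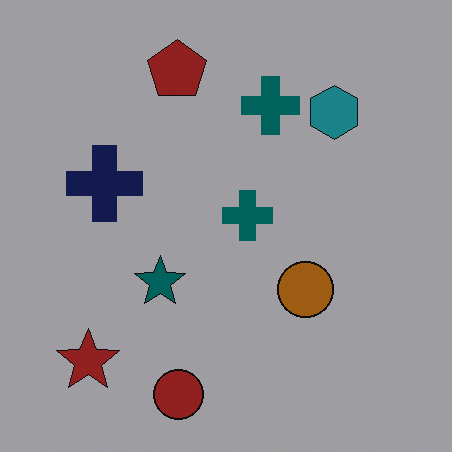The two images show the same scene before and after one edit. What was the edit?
This is the original image darkened a lot.

Every pixel — background and shapes alike — is uniformly darkened.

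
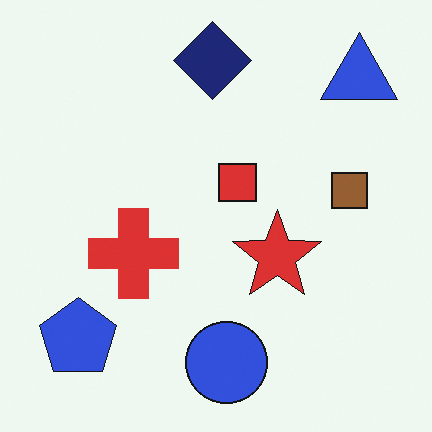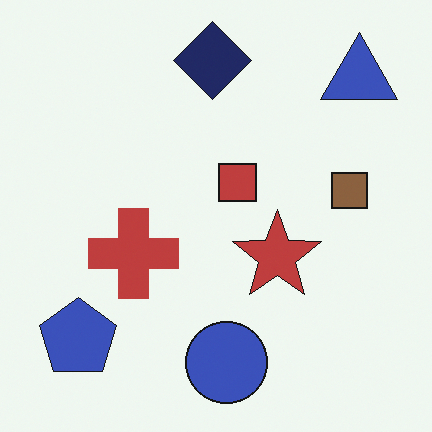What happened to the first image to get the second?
The image was slightly desaturated.

All colors are more muted and greyish — a global saturation change.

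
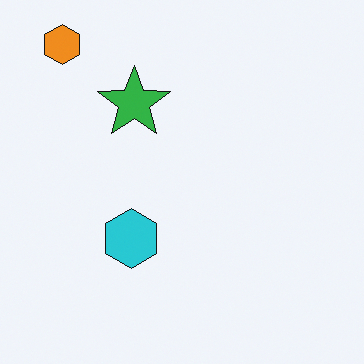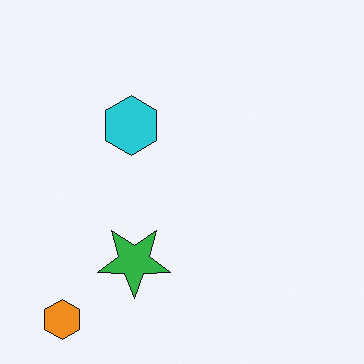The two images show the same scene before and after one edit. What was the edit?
The image was flipped vertically (top ↔ bottom).

The orange hexagon is in the top-left of the first image and the bottom-left of the second — shapes on opposite sides of the horizontal midline have swapped in a mirror flip.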